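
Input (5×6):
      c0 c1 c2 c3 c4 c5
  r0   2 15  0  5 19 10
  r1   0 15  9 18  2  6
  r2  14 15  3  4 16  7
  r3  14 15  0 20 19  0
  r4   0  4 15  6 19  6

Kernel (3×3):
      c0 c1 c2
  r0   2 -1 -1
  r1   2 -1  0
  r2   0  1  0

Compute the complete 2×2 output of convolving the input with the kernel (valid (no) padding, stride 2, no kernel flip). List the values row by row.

Output[0,0]: The receptive field on the input at this output position is [2 15 0 / 0 15 9 / 14 15 3]. Elementwise product with the kernel and sum: 2·2 + 15·-1 + 0·-1 + 0·2 + 15·-1 + 15·1.

-11 -20
27 -28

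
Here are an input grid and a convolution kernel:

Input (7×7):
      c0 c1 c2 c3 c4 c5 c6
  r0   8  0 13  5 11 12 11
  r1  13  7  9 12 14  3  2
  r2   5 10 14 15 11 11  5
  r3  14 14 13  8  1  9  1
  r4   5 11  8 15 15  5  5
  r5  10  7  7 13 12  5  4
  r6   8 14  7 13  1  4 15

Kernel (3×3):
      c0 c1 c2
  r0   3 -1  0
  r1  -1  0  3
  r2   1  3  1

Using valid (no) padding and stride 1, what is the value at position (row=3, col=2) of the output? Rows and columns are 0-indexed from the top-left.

126

The receptive field on the input at this output position is [13 8 1 / 8 15 15 / 7 13 12]. Elementwise product with the kernel and sum: 13·3 + 8·-1 + 8·-1 + 15·3 + 7·1 + 13·3 + 12·1.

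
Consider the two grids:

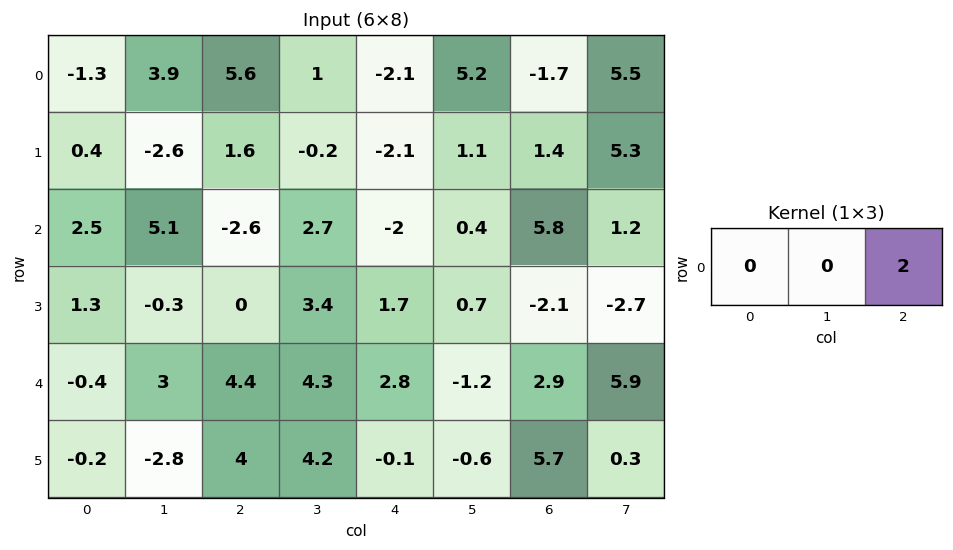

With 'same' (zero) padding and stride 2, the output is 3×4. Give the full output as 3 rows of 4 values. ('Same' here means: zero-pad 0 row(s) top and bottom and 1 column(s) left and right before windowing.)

Output[0,0]: The receptive field on the zero-padded input at this output position is [0 -1.3 3.9]. Elementwise product with the kernel and sum: 3.9·2.
Output[0,1]: The receptive field on the zero-padded input at this output position is [3.9 5.6 1]. Elementwise product with the kernel and sum: 1·2.

7.8 2 10.4 11
10.2 5.4 0.8 2.4
6 8.6 -2.4 11.8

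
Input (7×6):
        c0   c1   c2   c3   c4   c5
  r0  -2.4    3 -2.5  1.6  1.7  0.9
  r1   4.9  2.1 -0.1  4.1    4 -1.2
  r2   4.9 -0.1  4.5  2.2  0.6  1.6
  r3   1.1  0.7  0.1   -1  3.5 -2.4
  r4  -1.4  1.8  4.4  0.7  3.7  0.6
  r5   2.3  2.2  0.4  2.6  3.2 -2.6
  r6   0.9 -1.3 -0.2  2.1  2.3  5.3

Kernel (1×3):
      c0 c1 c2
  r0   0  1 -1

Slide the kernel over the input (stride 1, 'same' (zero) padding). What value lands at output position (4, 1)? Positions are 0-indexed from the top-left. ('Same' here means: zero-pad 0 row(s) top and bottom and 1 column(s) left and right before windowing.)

The receptive field on the zero-padded input at this output position is [-1.4 1.8 4.4]. Elementwise product with the kernel and sum: 1.8·1 + 4.4·-1.

-2.6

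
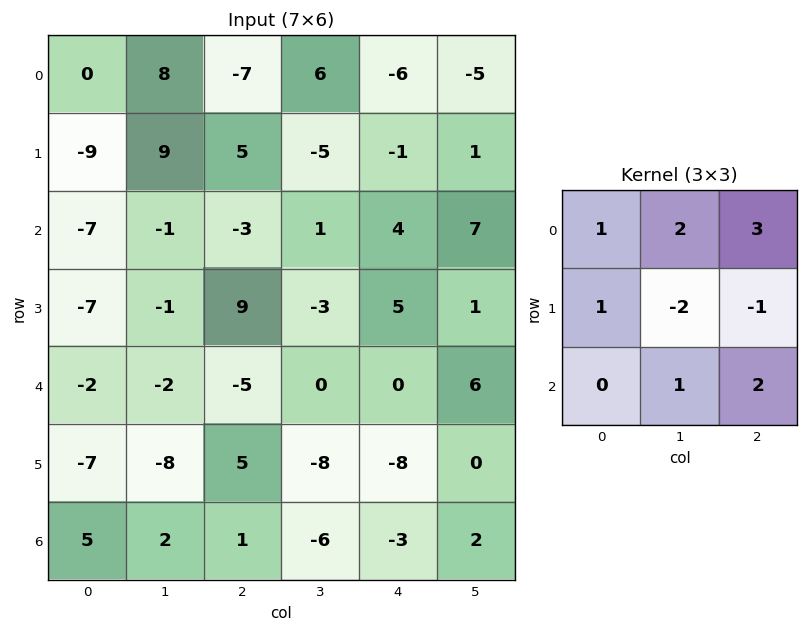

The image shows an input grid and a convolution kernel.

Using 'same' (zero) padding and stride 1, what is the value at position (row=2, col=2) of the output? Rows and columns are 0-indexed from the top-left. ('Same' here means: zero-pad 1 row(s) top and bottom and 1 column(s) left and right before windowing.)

The receptive field on the zero-padded input at this output position is [9 5 -5 / -1 -3 1 / -1 9 -3]. Elementwise product with the kernel and sum: 9·1 + 5·2 + -5·3 + -1·1 + -3·-2 + 1·-1 + 9·1 + -3·2.

11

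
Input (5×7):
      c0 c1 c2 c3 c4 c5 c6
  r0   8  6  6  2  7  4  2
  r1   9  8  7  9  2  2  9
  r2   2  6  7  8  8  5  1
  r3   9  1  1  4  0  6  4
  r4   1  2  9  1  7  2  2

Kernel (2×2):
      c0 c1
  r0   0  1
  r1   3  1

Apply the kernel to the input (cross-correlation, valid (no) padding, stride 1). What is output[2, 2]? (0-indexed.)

15

The receptive field on the input at this output position is [7 8 / 1 4]. Elementwise product with the kernel and sum: 8·1 + 1·3 + 4·1.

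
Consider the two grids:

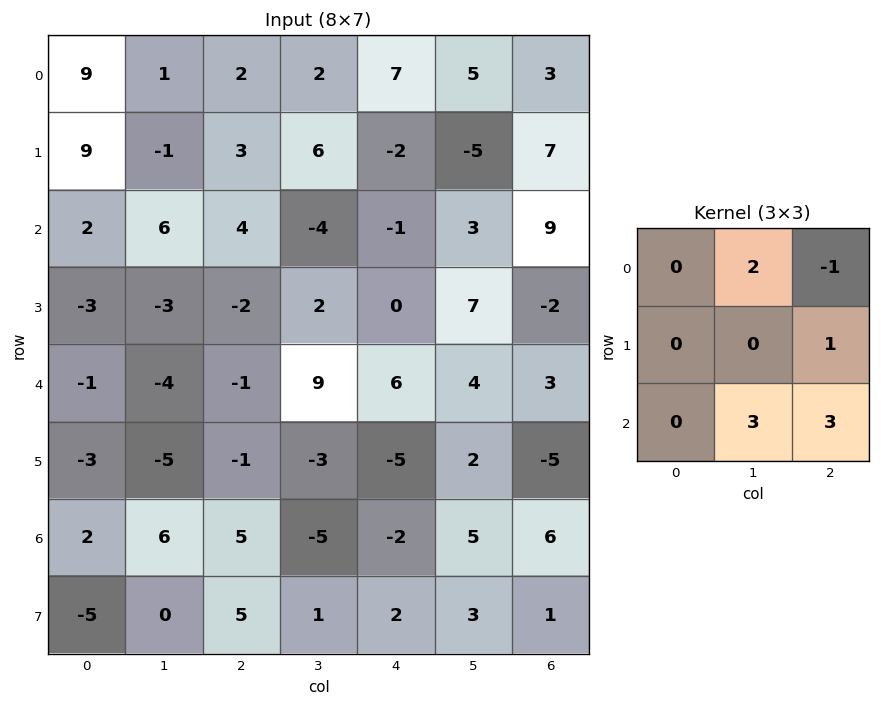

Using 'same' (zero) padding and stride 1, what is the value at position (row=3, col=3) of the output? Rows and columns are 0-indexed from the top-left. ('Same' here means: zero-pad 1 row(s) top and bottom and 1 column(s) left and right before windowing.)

The receptive field on the zero-padded input at this output position is [4 -4 -1 / -2 2 0 / -1 9 6]. Elementwise product with the kernel and sum: -4·2 + -1·-1 + 0·1 + 9·3 + 6·3.

38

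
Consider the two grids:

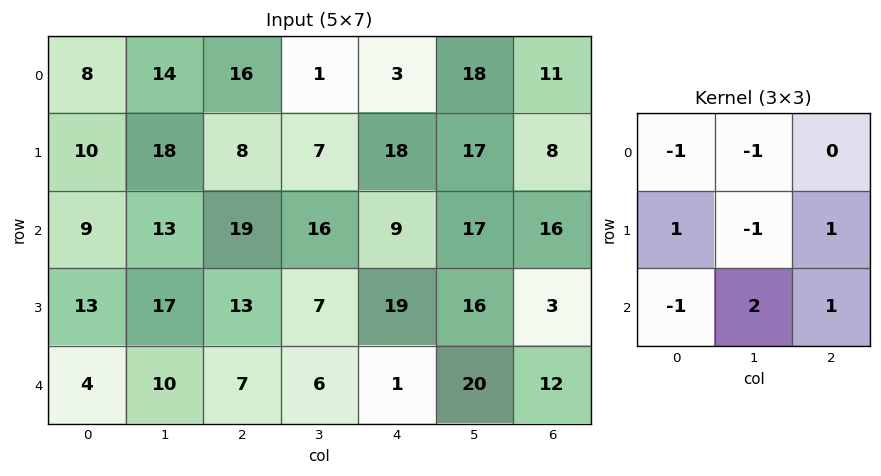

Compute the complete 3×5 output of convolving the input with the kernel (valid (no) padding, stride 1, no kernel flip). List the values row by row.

Output[0,0]: The receptive field on the input at this output position is [8 14 16 / 10 18 8 / 9 13 19]. Elementwise product with the kernel and sum: 8·-1 + 14·-1 + 10·1 + 18·-1 + 8·1 + 9·-1 + 13·2 + 19·1.
Output[0,1]: The receptive field on the input at this output position is [14 16 1 / 18 8 7 / 13 19 16]. Elementwise product with the kernel and sum: 14·-1 + 16·-1 + 18·1 + 8·-1 + 7·1 + 13·-1 + 19·2 + 16·1.

14 28 24 21 29
21 0 17 46 -11
10 -11 -4 -5 31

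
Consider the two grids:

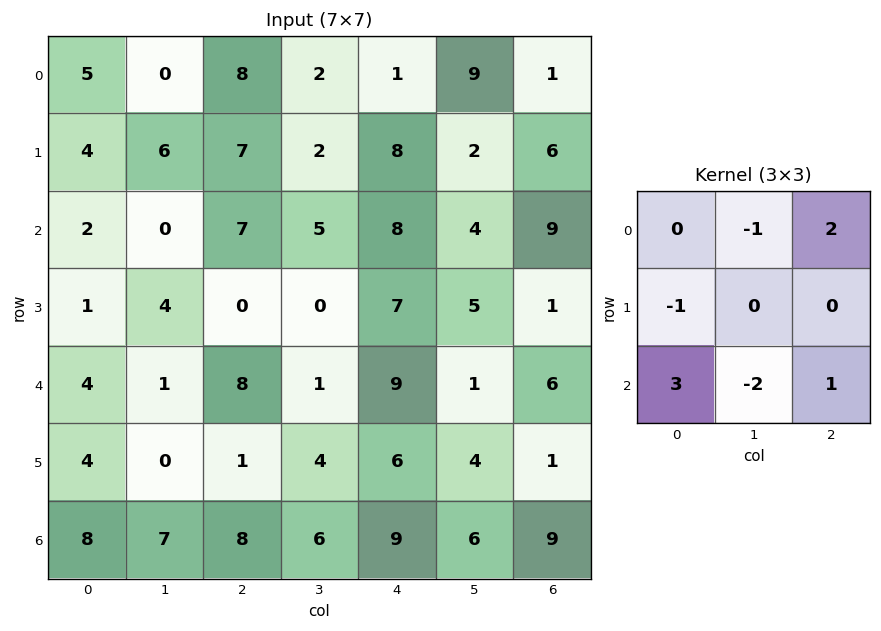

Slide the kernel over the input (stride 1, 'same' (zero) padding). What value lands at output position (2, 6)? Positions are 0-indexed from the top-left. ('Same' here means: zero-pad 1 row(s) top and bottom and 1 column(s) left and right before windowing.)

3

The receptive field on the zero-padded input at this output position is [2 6 0 / 4 9 0 / 5 1 0]. Elementwise product with the kernel and sum: 6·-1 + 0·2 + 4·-1 + 5·3 + 1·-2 + 0·1.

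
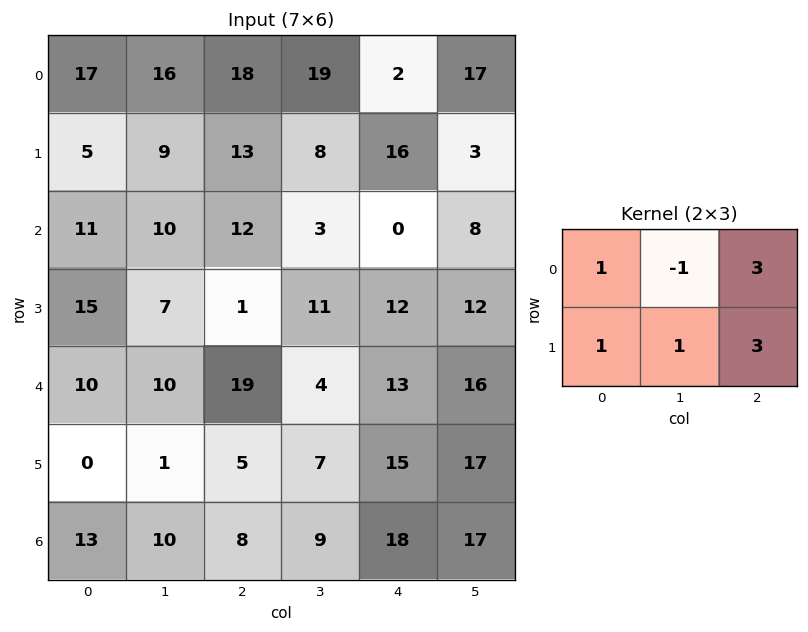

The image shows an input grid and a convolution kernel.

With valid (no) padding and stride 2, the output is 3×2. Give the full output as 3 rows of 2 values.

Output[0,0]: The receptive field on the input at this output position is [17 16 18 / 5 9 13]. Elementwise product with the kernel and sum: 17·1 + 16·-1 + 18·3 + 5·1 + 9·1 + 13·3.

108 74
62 57
73 111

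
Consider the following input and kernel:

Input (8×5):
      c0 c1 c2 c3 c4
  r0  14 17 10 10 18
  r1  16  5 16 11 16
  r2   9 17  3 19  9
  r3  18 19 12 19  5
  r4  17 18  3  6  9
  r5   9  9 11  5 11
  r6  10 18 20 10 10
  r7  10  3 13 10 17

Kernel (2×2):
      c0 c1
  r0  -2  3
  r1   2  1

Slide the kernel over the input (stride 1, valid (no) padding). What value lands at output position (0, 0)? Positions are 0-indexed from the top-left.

The receptive field on the input at this output position is [14 17 / 16 5]. Elementwise product with the kernel and sum: 14·-2 + 17·3 + 16·2 + 5·1.

60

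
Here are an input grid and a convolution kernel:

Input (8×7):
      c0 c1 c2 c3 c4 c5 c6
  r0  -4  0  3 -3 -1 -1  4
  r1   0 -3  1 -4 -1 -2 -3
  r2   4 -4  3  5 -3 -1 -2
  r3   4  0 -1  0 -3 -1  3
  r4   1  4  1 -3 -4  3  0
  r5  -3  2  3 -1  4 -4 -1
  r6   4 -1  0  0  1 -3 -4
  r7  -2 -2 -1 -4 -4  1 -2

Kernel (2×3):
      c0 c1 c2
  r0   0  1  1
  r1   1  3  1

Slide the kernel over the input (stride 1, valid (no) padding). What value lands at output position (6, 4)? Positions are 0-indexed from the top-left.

The receptive field on the input at this output position is [1 -3 -4 / -4 1 -2]. Elementwise product with the kernel and sum: -3·1 + -4·1 + -4·1 + 1·3 + -2·1.

-10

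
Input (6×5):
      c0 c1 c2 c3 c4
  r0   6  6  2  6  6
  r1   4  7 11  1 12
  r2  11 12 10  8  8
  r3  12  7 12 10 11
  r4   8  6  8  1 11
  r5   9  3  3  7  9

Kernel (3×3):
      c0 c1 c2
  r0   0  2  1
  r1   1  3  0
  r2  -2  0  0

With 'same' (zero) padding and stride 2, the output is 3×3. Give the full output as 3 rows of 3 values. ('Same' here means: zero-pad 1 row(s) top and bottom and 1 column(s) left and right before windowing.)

18 -2 22
48 51 36
55 58 42

Output[0,0]: The receptive field on the zero-padded input at this output position is [0 0 0 / 0 6 6 / 0 4 7]. Elementwise product with the kernel and sum: 0·2 + 0·1 + 0·1 + 6·3 + 0·-2.
Output[0,1]: The receptive field on the zero-padded input at this output position is [0 0 0 / 6 2 6 / 7 11 1]. Elementwise product with the kernel and sum: 0·2 + 0·1 + 6·1 + 2·3 + 7·-2.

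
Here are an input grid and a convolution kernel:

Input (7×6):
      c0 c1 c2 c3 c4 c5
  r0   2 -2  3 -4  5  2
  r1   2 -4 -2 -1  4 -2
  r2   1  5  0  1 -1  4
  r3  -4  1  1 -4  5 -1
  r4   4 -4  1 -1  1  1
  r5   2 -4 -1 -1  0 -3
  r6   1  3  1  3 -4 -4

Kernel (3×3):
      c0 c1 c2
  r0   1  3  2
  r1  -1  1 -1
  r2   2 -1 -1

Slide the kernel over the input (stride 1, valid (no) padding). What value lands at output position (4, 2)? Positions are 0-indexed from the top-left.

3

The receptive field on the input at this output position is [1 -1 1 / -1 -1 0 / 1 3 -4]. Elementwise product with the kernel and sum: 1·1 + -1·3 + 1·2 + -1·-1 + -1·1 + 0·-1 + 1·2 + 3·-1 + -4·-1.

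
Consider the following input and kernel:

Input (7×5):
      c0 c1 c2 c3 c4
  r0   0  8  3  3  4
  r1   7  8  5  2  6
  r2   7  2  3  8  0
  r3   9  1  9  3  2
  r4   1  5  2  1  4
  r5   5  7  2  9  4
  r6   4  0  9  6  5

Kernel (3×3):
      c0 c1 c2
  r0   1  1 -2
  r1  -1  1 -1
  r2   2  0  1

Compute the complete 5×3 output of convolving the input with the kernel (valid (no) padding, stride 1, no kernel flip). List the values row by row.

Output[0,0]: The receptive field on the input at this output position is [0 8 3 / 7 8 5 / 7 2 3]. Elementwise product with the kernel and sum: 0·1 + 8·1 + 3·-2 + 7·-1 + 8·1 + 5·-1 + 7·2 + 3·1.
Output[0,1]: The receptive field on the input at this output position is [8 3 3 / 8 5 2 / 2 3 8]. Elementwise product with the kernel and sum: 8·1 + 3·1 + 3·-2 + 8·-1 + 5·1 + 2·-1 + 2·2 + 8·1.

15 12 -5
24 7 20
-10 5 11
6 23 11
19 -3 21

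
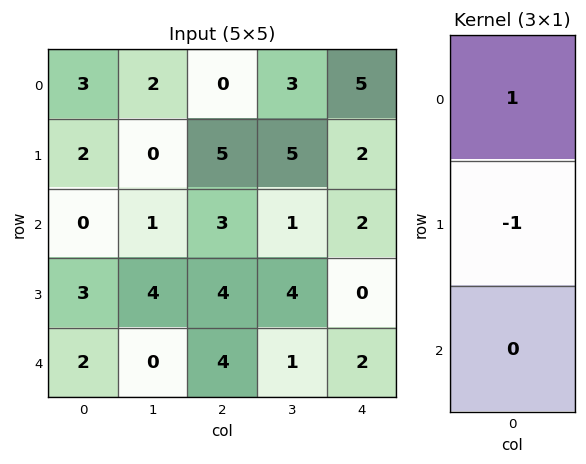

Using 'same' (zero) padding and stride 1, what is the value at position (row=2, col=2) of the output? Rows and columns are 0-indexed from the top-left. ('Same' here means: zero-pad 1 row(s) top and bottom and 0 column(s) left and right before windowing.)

2

The receptive field on the zero-padded input at this output position is [5 / 3 / 4]. Elementwise product with the kernel and sum: 5·1 + 3·-1.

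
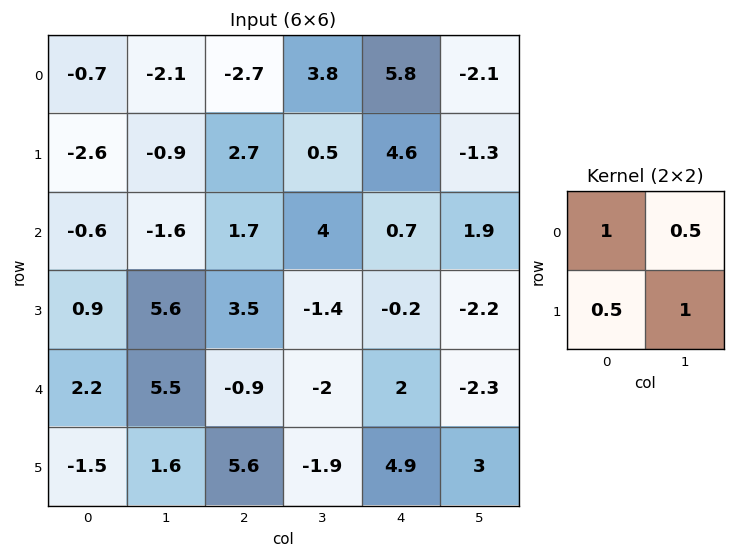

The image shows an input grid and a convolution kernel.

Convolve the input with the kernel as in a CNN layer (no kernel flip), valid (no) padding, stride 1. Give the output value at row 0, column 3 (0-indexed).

11.55

The receptive field on the input at this output position is [3.8 5.8 / 0.5 4.6]. Elementwise product with the kernel and sum: 3.8·1 + 5.8·0.5 + 0.5·0.5 + 4.6·1.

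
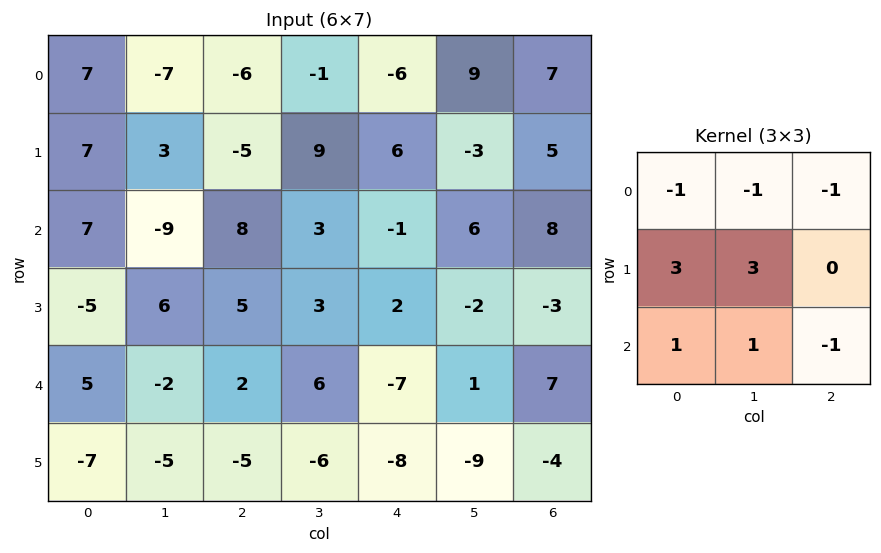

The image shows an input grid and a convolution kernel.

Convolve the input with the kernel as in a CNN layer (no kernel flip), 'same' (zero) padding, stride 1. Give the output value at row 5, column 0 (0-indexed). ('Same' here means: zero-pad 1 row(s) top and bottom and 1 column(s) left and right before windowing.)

-24

The receptive field on the zero-padded input at this output position is [0 5 -2 / 0 -7 -5 / 0 0 0]. Elementwise product with the kernel and sum: 0·-1 + 5·-1 + -2·-1 + 0·3 + -7·3 + 0·1 + 0·1 + 0·-1.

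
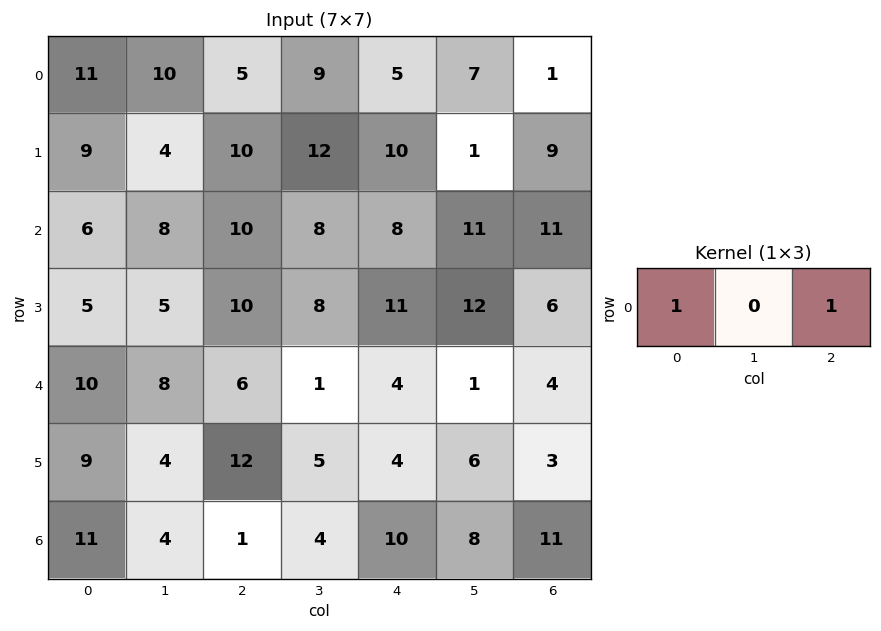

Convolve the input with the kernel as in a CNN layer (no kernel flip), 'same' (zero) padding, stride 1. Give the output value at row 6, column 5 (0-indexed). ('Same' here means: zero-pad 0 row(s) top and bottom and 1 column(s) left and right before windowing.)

The receptive field on the zero-padded input at this output position is [10 8 11]. Elementwise product with the kernel and sum: 10·1 + 11·1.

21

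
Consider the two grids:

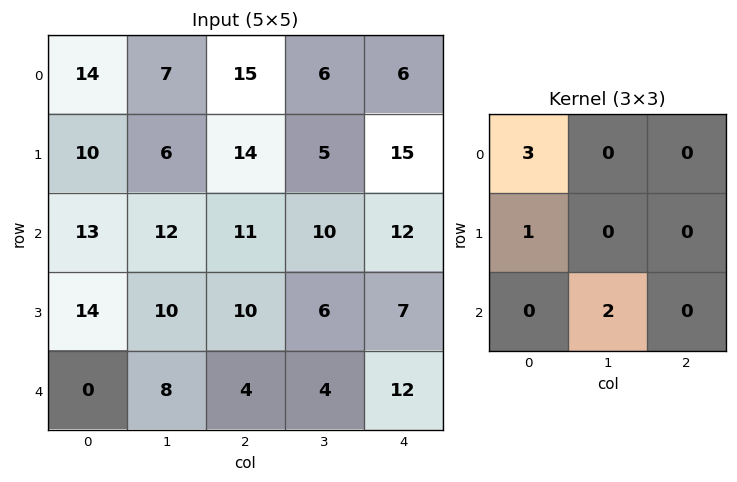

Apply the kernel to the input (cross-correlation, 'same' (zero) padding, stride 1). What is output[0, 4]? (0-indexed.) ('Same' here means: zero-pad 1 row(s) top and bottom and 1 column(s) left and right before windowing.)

The receptive field on the zero-padded input at this output position is [0 0 0 / 6 6 0 / 5 15 0]. Elementwise product with the kernel and sum: 0·3 + 6·1 + 15·2.

36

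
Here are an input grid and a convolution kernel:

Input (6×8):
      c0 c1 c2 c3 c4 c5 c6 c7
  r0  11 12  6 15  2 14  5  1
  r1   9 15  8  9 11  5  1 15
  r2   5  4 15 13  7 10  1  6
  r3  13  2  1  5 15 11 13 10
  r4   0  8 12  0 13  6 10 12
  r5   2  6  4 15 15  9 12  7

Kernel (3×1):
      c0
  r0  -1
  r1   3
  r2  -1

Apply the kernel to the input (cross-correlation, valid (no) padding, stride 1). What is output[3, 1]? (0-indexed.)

16

The receptive field on the input at this output position is [2 / 8 / 6]. Elementwise product with the kernel and sum: 2·-1 + 8·3 + 6·-1.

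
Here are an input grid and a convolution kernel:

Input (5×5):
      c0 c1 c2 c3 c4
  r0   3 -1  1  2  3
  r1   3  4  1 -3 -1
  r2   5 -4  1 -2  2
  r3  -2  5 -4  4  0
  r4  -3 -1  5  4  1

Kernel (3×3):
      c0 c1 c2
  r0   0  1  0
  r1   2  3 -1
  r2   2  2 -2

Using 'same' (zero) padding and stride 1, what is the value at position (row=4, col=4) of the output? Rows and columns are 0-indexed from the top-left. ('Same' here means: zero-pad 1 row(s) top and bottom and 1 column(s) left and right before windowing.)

The receptive field on the zero-padded input at this output position is [4 0 0 / 4 1 0 / 0 0 0]. Elementwise product with the kernel and sum: 0·1 + 4·2 + 1·3 + 0·-1 + 0·2 + 0·2 + 0·-2.

11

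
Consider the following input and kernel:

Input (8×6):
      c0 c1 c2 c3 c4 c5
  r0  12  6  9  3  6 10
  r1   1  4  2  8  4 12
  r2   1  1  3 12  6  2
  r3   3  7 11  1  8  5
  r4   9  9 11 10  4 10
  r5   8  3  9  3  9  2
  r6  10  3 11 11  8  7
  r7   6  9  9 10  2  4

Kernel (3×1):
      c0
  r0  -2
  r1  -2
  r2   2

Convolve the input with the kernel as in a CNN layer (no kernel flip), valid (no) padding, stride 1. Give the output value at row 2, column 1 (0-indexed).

The receptive field on the input at this output position is [1 / 7 / 9]. Elementwise product with the kernel and sum: 1·-2 + 7·-2 + 9·2.

2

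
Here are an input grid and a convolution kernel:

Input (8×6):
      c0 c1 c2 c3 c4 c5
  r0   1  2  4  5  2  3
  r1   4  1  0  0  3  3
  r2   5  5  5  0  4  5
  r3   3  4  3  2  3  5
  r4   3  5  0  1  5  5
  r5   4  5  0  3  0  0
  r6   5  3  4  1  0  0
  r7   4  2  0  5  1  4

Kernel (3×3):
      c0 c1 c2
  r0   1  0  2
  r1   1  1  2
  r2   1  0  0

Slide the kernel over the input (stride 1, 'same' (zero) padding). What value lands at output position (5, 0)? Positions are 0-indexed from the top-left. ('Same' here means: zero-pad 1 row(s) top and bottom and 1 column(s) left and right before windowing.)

The receptive field on the zero-padded input at this output position is [0 3 5 / 0 4 5 / 0 5 3]. Elementwise product with the kernel and sum: 0·1 + 5·2 + 0·1 + 4·1 + 5·2 + 0·1.

24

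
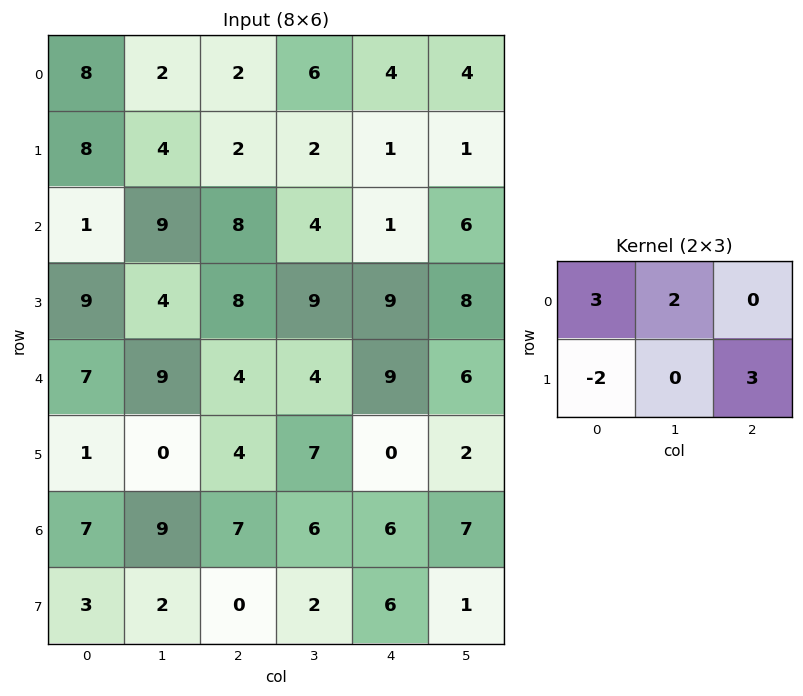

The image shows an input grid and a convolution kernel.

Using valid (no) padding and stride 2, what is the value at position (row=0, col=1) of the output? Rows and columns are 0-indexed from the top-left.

17

The receptive field on the input at this output position is [2 6 4 / 2 2 1]. Elementwise product with the kernel and sum: 2·3 + 6·2 + 2·-2 + 1·3.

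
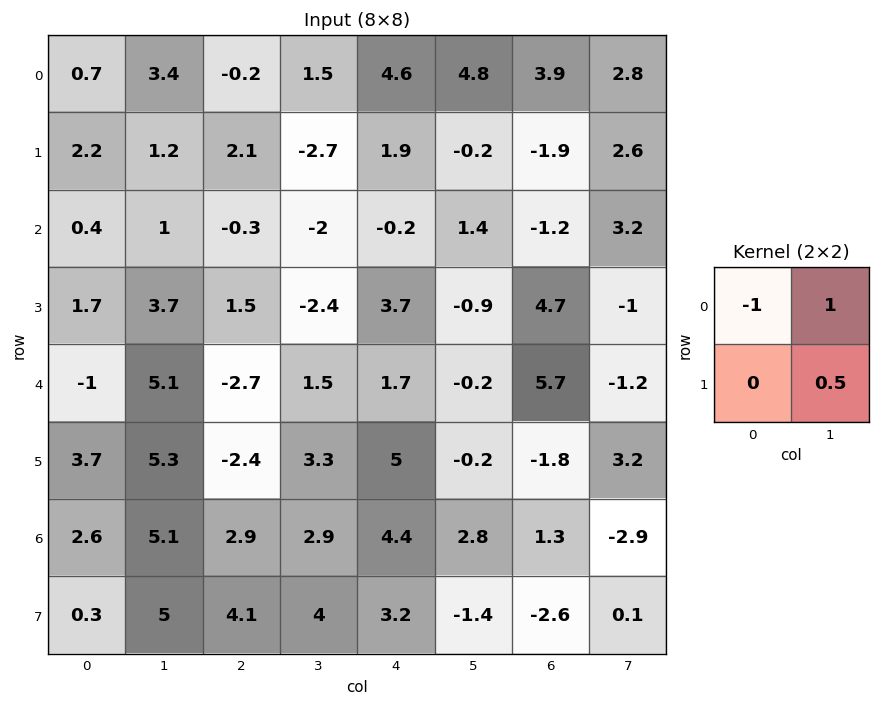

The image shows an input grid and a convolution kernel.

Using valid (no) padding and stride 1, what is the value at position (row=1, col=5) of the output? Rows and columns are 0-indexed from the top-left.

-2.3

The receptive field on the input at this output position is [-0.2 -1.9 / 1.4 -1.2]. Elementwise product with the kernel and sum: -0.2·-1 + -1.9·1 + -1.2·0.5.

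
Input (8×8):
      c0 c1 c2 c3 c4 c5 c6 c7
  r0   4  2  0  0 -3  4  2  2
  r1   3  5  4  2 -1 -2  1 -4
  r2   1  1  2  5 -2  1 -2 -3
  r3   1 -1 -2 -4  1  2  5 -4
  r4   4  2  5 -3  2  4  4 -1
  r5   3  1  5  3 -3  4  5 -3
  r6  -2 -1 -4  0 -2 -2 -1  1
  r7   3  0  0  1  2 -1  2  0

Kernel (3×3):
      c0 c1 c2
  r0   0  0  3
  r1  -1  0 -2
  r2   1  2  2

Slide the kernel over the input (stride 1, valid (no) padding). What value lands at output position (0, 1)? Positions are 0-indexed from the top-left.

The receptive field on the input at this output position is [2 0 0 / 5 4 2 / 1 2 5]. Elementwise product with the kernel and sum: 0·3 + 5·-1 + 2·-2 + 1·1 + 2·2 + 5·2.

6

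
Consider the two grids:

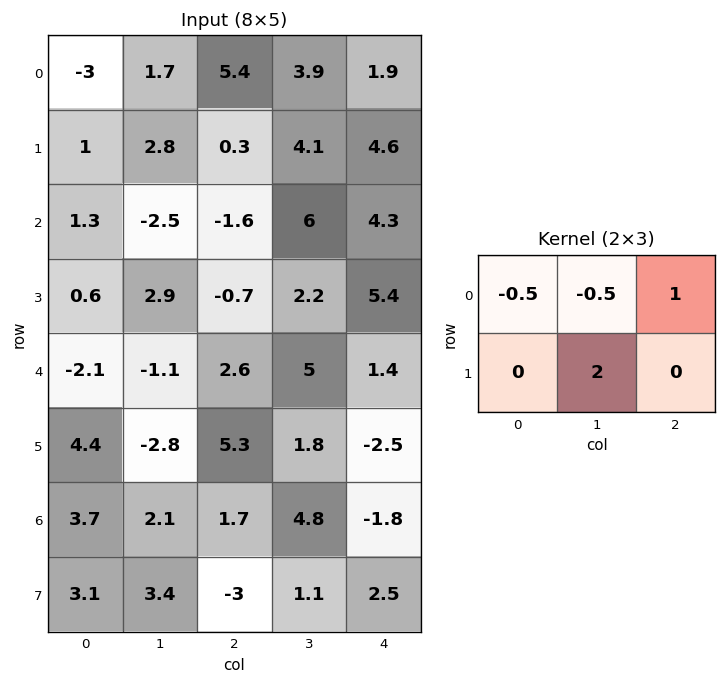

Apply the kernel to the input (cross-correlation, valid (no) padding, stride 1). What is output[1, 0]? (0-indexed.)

-6.6

The receptive field on the input at this output position is [1 2.8 0.3 / 1.3 -2.5 -1.6]. Elementwise product with the kernel and sum: 1·-0.5 + 2.8·-0.5 + 0.3·1 + -2.5·2.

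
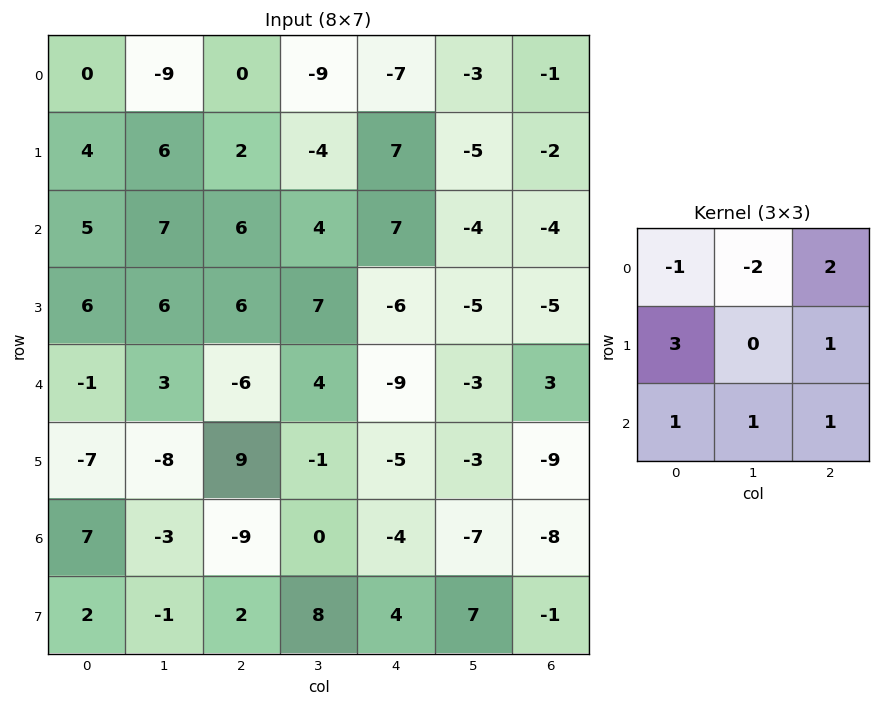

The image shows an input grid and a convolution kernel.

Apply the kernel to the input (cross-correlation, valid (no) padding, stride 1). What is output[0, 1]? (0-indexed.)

The receptive field on the input at this output position is [-9 0 -9 / 6 2 -4 / 7 6 4]. Elementwise product with the kernel and sum: -9·-1 + 0·-2 + -9·2 + 6·3 + -4·1 + 7·1 + 6·1 + 4·1.

22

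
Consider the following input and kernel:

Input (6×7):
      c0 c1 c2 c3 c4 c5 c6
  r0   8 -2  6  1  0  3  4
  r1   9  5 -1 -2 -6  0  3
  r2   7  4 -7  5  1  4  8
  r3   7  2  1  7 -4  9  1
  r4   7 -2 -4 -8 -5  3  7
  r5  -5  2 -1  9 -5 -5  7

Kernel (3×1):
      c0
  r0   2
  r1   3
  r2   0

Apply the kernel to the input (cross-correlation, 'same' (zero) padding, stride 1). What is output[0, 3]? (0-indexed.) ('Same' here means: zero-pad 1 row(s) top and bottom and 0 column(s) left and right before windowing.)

The receptive field on the zero-padded input at this output position is [0 / 1 / -2]. Elementwise product with the kernel and sum: 0·2 + 1·3.

3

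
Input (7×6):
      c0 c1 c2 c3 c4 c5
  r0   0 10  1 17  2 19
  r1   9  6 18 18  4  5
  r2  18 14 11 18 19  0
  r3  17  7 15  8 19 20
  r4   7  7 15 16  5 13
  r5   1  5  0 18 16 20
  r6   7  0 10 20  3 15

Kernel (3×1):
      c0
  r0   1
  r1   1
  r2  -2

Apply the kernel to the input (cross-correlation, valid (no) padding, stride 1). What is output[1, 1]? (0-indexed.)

6

The receptive field on the input at this output position is [6 / 14 / 7]. Elementwise product with the kernel and sum: 6·1 + 14·1 + 7·-2.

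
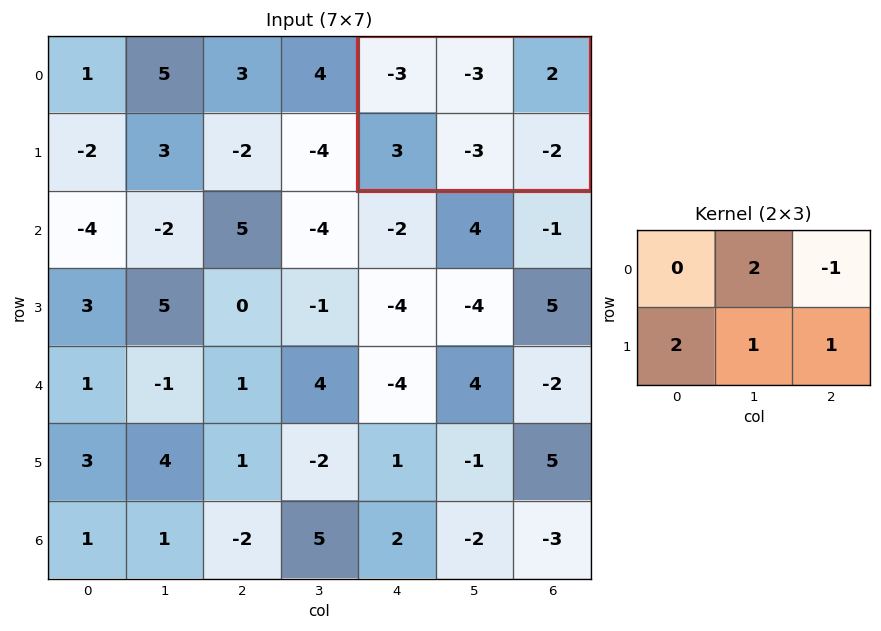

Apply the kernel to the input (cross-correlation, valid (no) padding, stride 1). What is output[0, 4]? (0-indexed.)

The receptive field on the input at this output position is [-3 -3 2 / 3 -3 -2]. Elementwise product with the kernel and sum: -3·2 + 2·-1 + 3·2 + -3·1 + -2·1.

-7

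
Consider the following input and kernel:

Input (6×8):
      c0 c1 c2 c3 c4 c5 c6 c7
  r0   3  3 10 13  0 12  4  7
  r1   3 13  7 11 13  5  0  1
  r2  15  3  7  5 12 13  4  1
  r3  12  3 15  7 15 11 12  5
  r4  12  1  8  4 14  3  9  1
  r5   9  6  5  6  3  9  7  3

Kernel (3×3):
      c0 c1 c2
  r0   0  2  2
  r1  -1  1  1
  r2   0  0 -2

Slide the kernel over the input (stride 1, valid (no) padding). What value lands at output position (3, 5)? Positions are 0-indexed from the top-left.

35

The receptive field on the input at this output position is [11 12 5 / 3 9 1 / 9 7 3]. Elementwise product with the kernel and sum: 12·2 + 5·2 + 3·-1 + 9·1 + 1·1 + 3·-2.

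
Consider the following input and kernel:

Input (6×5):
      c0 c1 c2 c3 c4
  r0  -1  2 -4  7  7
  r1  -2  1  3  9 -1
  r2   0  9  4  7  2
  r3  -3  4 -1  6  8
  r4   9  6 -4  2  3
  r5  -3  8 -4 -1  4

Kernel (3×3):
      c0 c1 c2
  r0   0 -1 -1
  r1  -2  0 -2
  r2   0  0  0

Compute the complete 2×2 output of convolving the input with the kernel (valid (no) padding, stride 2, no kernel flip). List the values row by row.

0 -18
-5 -23

Output[0,0]: The receptive field on the input at this output position is [-1 2 -4 / -2 1 3 / 0 9 4]. Elementwise product with the kernel and sum: 2·-1 + -4·-1 + -2·-2 + 3·-2.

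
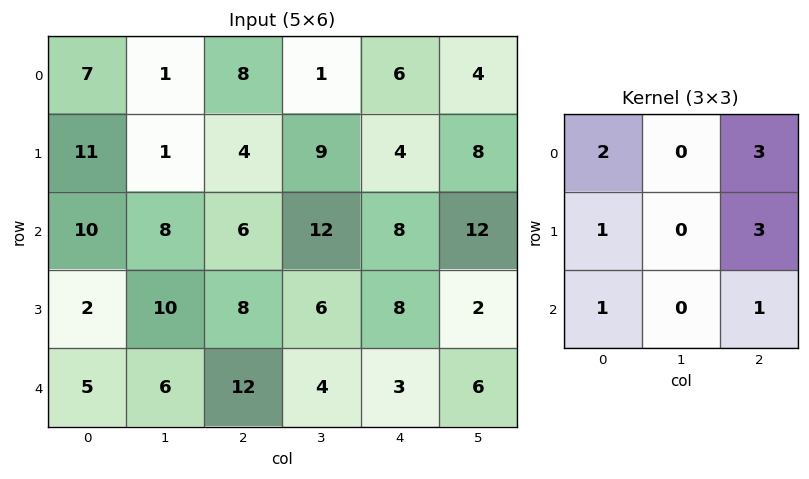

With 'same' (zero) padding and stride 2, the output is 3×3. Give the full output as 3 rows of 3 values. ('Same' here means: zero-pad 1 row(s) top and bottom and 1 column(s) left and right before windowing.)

Output[0,0]: The receptive field on the zero-padded input at this output position is [0 0 0 / 0 7 1 / 0 11 1]. Elementwise product with the kernel and sum: 0·2 + 0·3 + 0·1 + 1·3 + 0·1 + 1·1.
Output[0,1]: The receptive field on the zero-padded input at this output position is [0 0 0 / 1 8 1 / 1 4 9]. Elementwise product with the kernel and sum: 0·2 + 0·3 + 1·1 + 1·3 + 1·1 + 9·1.

4 14 30
37 89 98
48 56 40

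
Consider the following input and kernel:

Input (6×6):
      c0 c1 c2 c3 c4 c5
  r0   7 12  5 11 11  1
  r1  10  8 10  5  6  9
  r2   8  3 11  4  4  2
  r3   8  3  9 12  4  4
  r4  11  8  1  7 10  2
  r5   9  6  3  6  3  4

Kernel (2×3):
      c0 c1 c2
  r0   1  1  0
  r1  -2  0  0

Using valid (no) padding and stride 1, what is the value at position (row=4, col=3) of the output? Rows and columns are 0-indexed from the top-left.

The receptive field on the input at this output position is [7 10 2 / 6 3 4]. Elementwise product with the kernel and sum: 7·1 + 10·1 + 6·-2.

5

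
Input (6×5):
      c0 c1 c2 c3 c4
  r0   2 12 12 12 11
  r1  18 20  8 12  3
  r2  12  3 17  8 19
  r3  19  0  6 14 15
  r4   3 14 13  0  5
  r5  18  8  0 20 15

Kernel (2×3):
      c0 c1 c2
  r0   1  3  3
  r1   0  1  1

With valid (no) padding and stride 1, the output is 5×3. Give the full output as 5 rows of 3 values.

Output[0,0]: The receptive field on the input at this output position is [2 12 12 / 18 20 8]. Elementwise product with the kernel and sum: 2·1 + 12·3 + 12·3 + 20·1 + 8·1.

102 104 96
122 105 80
78 98 127
64 73 98
92 73 63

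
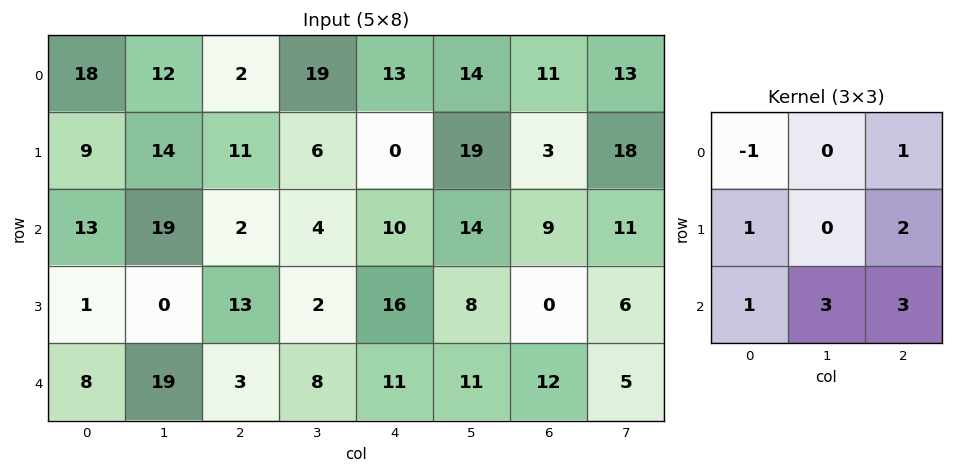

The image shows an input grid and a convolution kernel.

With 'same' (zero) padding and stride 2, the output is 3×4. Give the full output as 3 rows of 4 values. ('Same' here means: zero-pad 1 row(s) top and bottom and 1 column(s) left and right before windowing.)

93 115 110 122
55 64 119 61
38 37 36 19

Output[0,0]: The receptive field on the zero-padded input at this output position is [0 0 0 / 0 18 12 / 0 9 14]. Elementwise product with the kernel and sum: 0·-1 + 0·1 + 0·1 + 12·2 + 0·1 + 9·3 + 14·3.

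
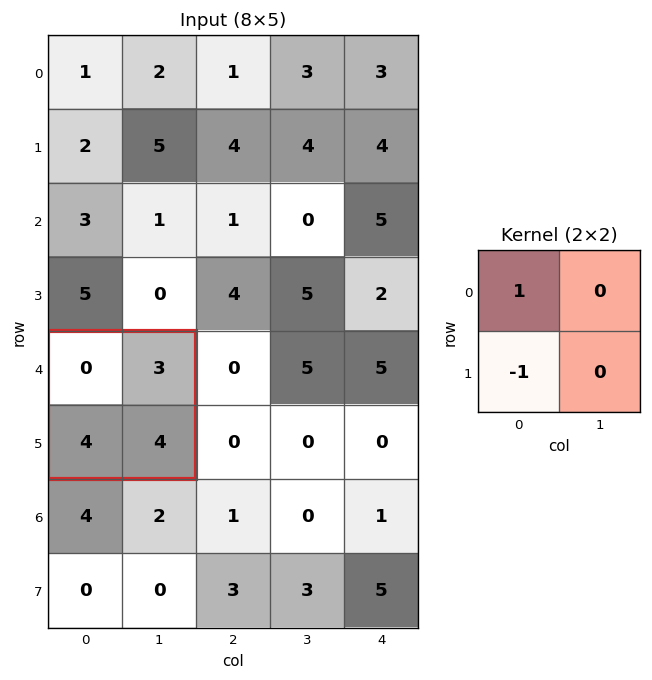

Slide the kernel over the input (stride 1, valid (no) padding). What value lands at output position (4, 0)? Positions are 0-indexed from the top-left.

The receptive field on the input at this output position is [0 3 / 4 4]. Elementwise product with the kernel and sum: 0·1 + 4·-1.

-4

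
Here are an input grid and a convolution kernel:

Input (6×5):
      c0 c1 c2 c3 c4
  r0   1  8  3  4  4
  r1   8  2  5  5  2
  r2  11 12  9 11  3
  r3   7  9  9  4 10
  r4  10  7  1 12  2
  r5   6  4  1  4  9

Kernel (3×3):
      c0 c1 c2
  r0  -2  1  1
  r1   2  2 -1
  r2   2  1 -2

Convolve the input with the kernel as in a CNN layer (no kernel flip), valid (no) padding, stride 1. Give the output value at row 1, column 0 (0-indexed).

The receptive field on the input at this output position is [8 2 5 / 11 12 9 / 7 9 9]. Elementwise product with the kernel and sum: 8·-2 + 2·1 + 5·1 + 11·2 + 12·2 + 9·-1 + 7·2 + 9·1 + 9·-2.

33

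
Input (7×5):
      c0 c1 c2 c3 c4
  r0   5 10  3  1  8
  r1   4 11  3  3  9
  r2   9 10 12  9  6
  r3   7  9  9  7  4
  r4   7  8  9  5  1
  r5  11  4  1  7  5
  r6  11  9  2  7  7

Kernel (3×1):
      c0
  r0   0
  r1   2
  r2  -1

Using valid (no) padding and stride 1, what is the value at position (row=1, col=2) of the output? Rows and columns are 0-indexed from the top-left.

15

The receptive field on the input at this output position is [3 / 12 / 9]. Elementwise product with the kernel and sum: 12·2 + 9·-1.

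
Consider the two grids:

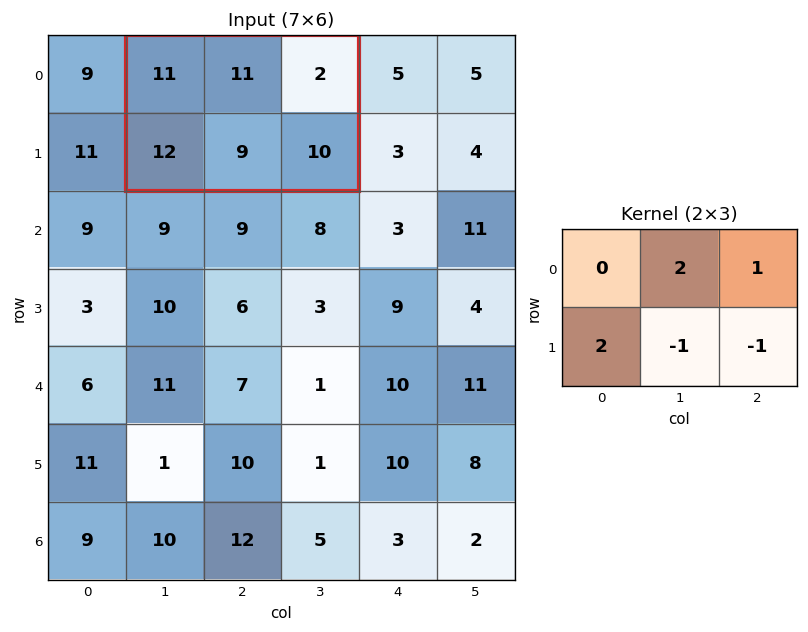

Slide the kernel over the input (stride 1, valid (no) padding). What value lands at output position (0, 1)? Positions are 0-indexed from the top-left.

29

The receptive field on the input at this output position is [11 11 2 / 12 9 10]. Elementwise product with the kernel and sum: 11·2 + 2·1 + 12·2 + 9·-1 + 10·-1.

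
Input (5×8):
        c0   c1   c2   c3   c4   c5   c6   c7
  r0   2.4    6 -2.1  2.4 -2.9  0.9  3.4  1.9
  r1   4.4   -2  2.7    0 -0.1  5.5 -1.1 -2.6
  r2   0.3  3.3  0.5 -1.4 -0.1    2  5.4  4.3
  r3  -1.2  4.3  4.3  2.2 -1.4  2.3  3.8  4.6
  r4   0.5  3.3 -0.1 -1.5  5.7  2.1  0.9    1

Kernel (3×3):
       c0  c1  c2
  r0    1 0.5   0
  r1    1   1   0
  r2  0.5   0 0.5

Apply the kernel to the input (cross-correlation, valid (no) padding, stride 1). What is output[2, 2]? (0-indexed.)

The receptive field on the input at this output position is [0.5 -1.4 -0.1 / 4.3 2.2 -1.4 / -0.1 -1.5 5.7]. Elementwise product with the kernel and sum: 0.5·1 + -1.4·0.5 + 4.3·1 + 2.2·1 + -0.1·0.5 + 5.7·0.5.

9.1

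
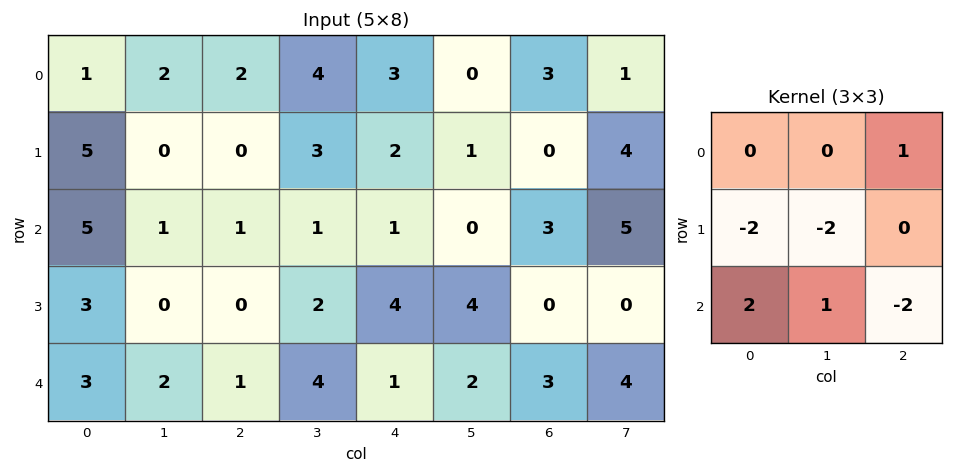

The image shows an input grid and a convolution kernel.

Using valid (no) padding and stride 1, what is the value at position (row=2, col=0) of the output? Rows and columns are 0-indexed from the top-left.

1

The receptive field on the input at this output position is [5 1 1 / 3 0 0 / 3 2 1]. Elementwise product with the kernel and sum: 1·1 + 3·-2 + 0·-2 + 3·2 + 2·1 + 1·-2.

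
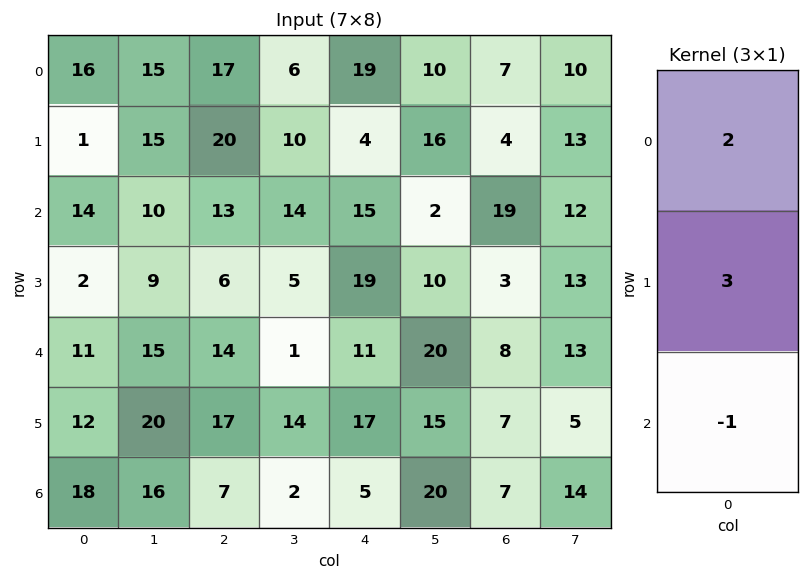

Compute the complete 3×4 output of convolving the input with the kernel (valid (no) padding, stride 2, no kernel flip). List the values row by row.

21 81 35 7
23 30 76 39
40 72 68 30

Output[0,0]: The receptive field on the input at this output position is [16 / 1 / 14]. Elementwise product with the kernel and sum: 16·2 + 1·3 + 14·-1.
Output[0,1]: The receptive field on the input at this output position is [17 / 20 / 13]. Elementwise product with the kernel and sum: 17·2 + 20·3 + 13·-1.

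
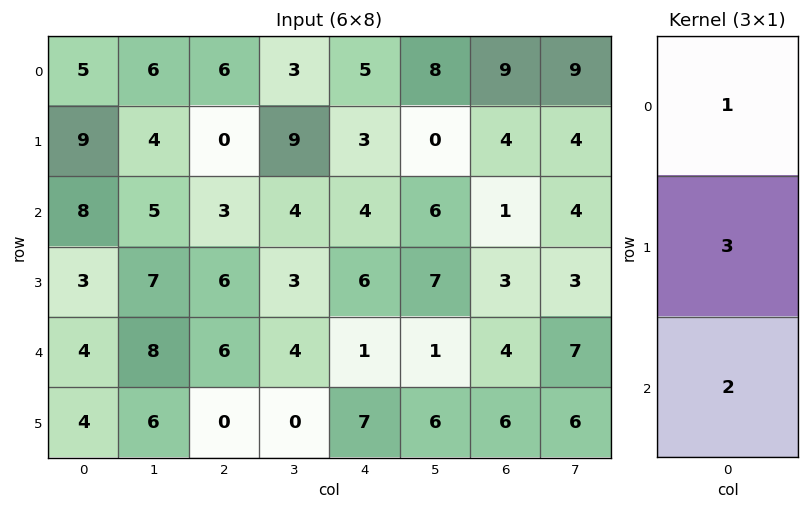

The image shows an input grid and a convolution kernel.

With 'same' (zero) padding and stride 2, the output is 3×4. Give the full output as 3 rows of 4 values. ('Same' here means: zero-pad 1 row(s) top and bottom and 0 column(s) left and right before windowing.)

33 18 21 35
39 21 27 13
23 24 23 27

Output[0,0]: The receptive field on the zero-padded input at this output position is [0 / 5 / 9]. Elementwise product with the kernel and sum: 0·1 + 5·3 + 9·2.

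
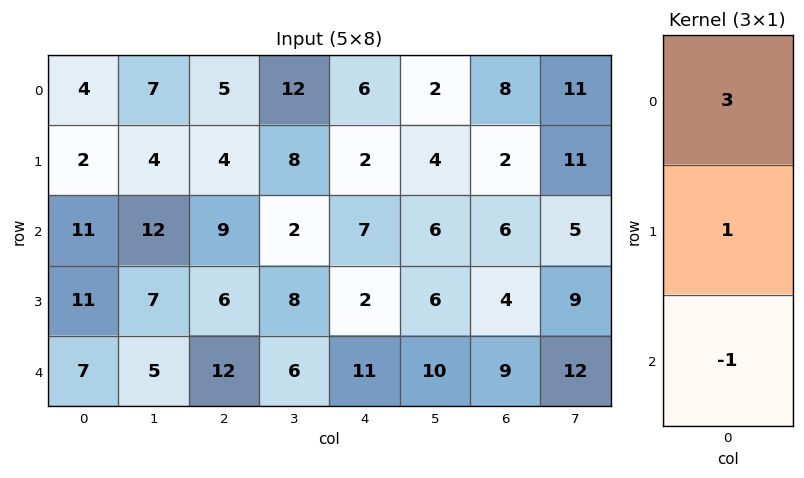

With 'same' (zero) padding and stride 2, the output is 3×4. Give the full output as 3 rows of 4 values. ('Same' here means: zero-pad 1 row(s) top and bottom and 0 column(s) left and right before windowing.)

2 1 4 6
6 15 11 8
40 30 17 21

Output[0,0]: The receptive field on the zero-padded input at this output position is [0 / 4 / 2]. Elementwise product with the kernel and sum: 0·3 + 4·1 + 2·-1.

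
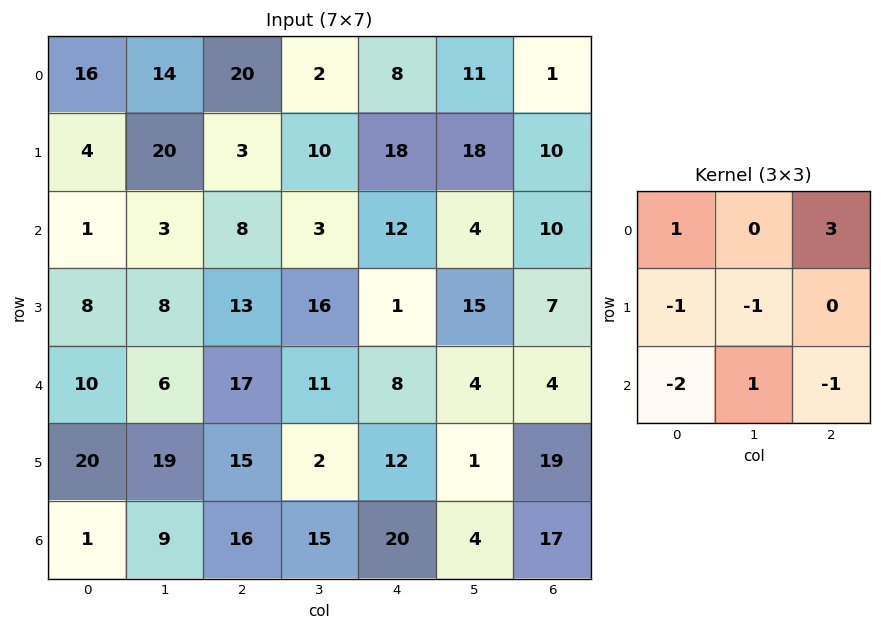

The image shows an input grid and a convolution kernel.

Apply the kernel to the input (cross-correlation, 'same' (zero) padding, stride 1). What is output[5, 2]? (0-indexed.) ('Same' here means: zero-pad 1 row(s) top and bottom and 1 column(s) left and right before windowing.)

The receptive field on the zero-padded input at this output position is [6 17 11 / 19 15 2 / 9 16 15]. Elementwise product with the kernel and sum: 6·1 + 11·3 + 19·-1 + 15·-1 + 9·-2 + 16·1 + 15·-1.

-12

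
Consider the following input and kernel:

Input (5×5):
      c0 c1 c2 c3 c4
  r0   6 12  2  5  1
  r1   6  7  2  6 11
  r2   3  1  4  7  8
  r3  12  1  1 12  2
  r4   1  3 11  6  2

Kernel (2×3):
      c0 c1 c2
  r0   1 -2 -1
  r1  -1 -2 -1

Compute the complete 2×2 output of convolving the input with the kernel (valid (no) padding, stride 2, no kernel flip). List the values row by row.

-42 -34
-18 -45

Output[0,0]: The receptive field on the input at this output position is [6 12 2 / 6 7 2]. Elementwise product with the kernel and sum: 6·1 + 12·-2 + 2·-1 + 6·-1 + 7·-2 + 2·-1.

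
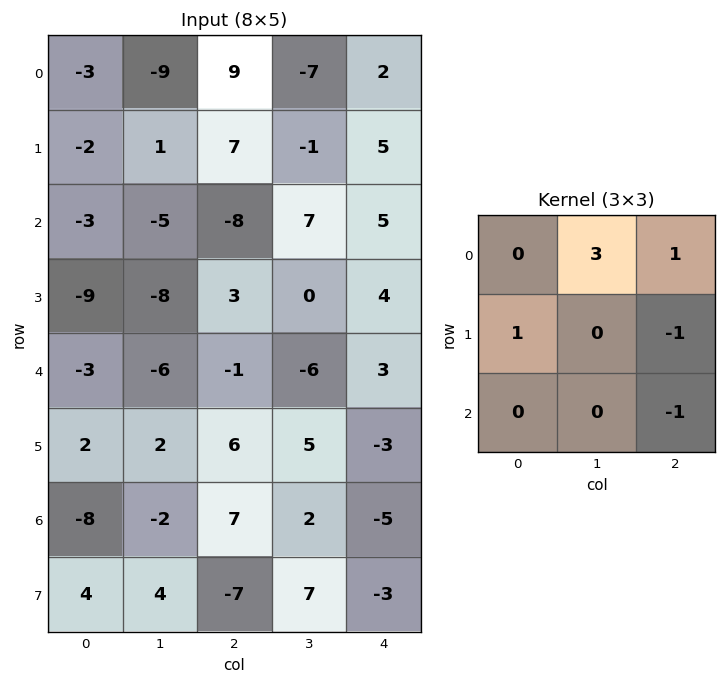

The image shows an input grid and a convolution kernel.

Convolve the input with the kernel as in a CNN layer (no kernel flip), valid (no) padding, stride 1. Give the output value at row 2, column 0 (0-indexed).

The receptive field on the input at this output position is [-3 -5 -8 / -9 -8 3 / -3 -6 -1]. Elementwise product with the kernel and sum: -5·3 + -8·1 + -9·1 + 3·-1 + -1·-1.

-34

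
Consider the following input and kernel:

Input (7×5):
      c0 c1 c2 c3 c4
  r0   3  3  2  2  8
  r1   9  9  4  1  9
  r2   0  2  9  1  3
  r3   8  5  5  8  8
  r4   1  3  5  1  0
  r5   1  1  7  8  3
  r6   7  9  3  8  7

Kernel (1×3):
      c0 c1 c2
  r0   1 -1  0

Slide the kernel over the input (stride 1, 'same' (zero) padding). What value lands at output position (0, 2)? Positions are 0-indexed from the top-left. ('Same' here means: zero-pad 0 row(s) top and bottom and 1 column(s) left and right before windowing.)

The receptive field on the zero-padded input at this output position is [3 2 2]. Elementwise product with the kernel and sum: 3·1 + 2·-1.

1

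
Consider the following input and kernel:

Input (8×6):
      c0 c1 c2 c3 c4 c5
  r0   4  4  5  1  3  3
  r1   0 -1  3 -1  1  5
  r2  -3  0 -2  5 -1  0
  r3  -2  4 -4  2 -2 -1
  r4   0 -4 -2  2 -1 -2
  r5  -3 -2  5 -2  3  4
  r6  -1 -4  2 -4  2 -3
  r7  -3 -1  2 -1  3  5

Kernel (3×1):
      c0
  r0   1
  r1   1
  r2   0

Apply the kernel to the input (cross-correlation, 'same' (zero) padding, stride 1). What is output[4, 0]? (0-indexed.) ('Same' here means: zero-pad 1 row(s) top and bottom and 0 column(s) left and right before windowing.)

-2

The receptive field on the zero-padded input at this output position is [-2 / 0 / -3]. Elementwise product with the kernel and sum: -2·1 + 0·1.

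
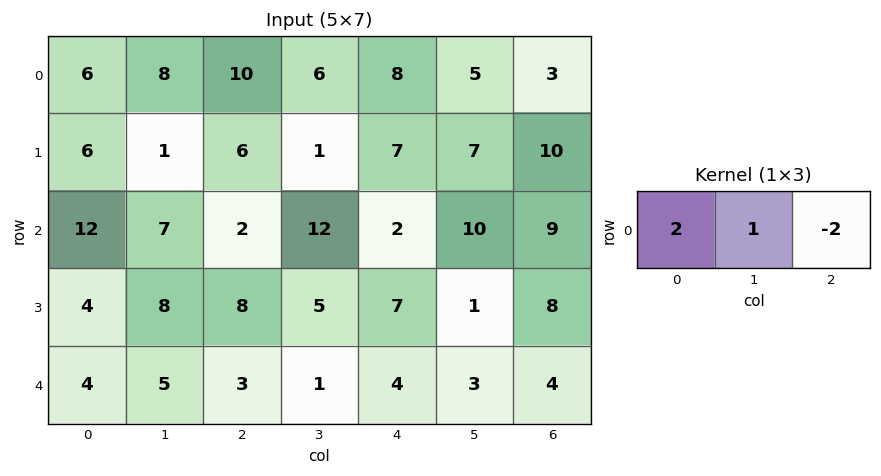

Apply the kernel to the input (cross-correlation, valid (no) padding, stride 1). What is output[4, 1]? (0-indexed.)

The receptive field on the input at this output position is [5 3 1]. Elementwise product with the kernel and sum: 5·2 + 3·1 + 1·-2.

11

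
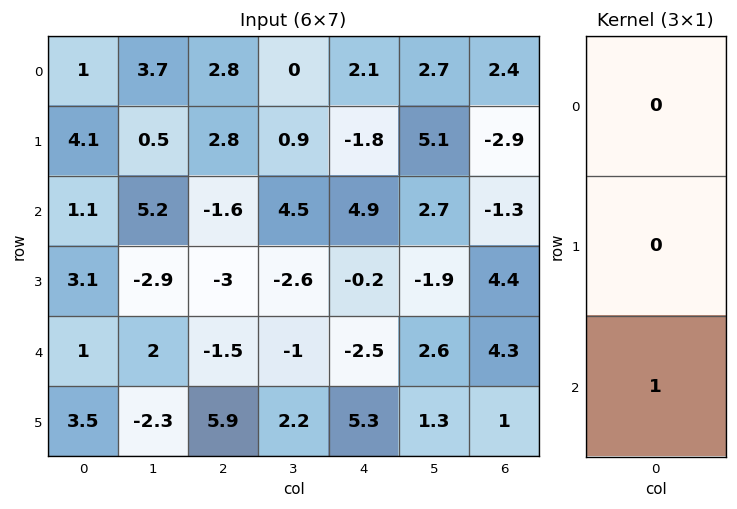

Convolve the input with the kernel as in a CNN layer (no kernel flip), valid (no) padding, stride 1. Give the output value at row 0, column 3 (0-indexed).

The receptive field on the input at this output position is [0 / 0.9 / 4.5]. Elementwise product with the kernel and sum: 4.5·1.

4.5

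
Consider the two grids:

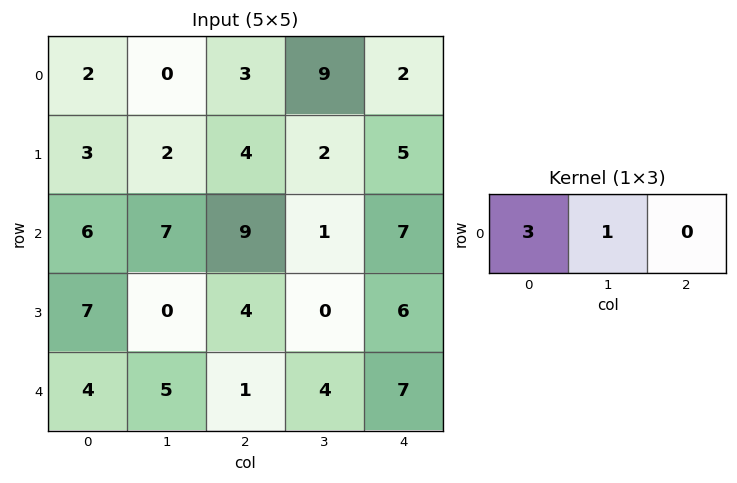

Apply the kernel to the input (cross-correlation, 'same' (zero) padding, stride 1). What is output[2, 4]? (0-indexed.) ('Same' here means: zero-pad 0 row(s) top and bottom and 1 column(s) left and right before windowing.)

The receptive field on the zero-padded input at this output position is [1 7 0]. Elementwise product with the kernel and sum: 1·3 + 7·1.

10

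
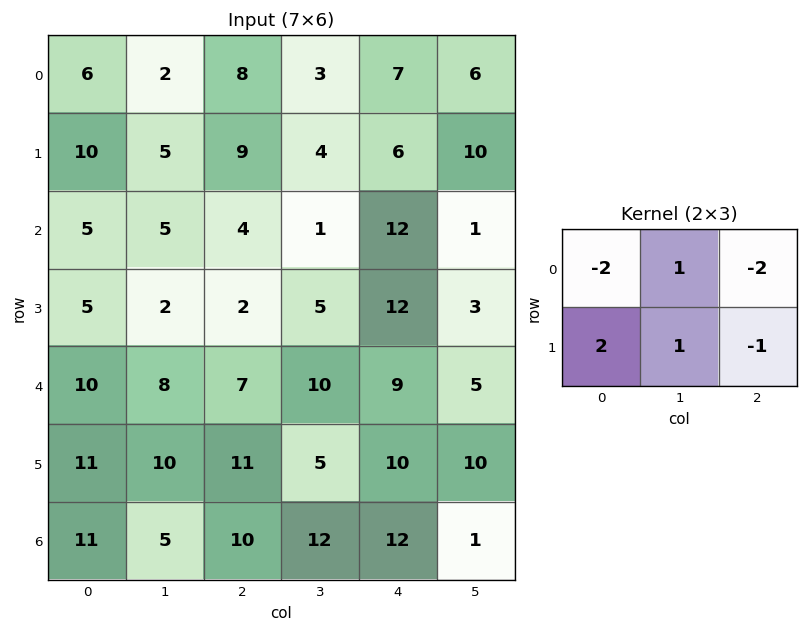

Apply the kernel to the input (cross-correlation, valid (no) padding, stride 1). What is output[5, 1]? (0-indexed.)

The receptive field on the input at this output position is [10 11 5 / 5 10 12]. Elementwise product with the kernel and sum: 10·-2 + 11·1 + 5·-2 + 5·2 + 10·1 + 12·-1.

-11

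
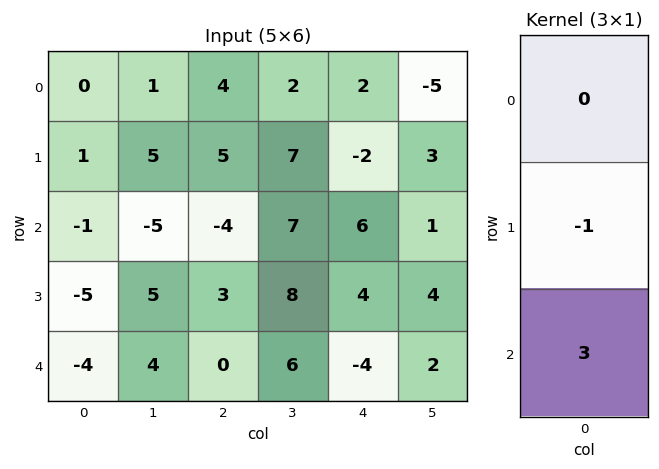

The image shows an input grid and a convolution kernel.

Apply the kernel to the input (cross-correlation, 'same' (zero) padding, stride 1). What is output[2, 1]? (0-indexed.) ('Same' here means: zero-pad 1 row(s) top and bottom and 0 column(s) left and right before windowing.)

The receptive field on the zero-padded input at this output position is [5 / -5 / 5]. Elementwise product with the kernel and sum: -5·-1 + 5·3.

20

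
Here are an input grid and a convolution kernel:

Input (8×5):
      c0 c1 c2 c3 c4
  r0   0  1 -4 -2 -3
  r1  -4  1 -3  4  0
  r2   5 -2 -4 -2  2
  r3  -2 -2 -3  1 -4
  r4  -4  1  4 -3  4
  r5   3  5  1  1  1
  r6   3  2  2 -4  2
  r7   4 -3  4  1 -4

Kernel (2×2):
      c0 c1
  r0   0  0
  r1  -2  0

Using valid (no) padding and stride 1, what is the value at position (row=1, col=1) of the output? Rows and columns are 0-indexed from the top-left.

The receptive field on the input at this output position is [1 -3 / -2 -4]. Elementwise product with the kernel and sum: -2·-2.

4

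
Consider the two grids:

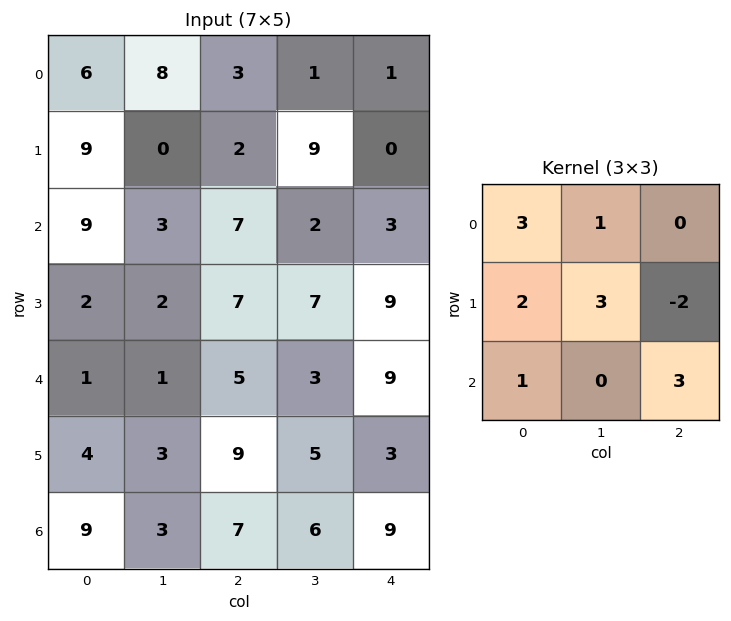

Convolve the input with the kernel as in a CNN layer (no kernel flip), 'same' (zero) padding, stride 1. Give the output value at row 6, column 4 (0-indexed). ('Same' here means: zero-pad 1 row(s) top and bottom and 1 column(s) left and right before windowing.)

The receptive field on the zero-padded input at this output position is [5 3 0 / 6 9 0 / 0 0 0]. Elementwise product with the kernel and sum: 5·3 + 3·1 + 6·2 + 9·3 + 0·-2 + 0·1 + 0·3.

57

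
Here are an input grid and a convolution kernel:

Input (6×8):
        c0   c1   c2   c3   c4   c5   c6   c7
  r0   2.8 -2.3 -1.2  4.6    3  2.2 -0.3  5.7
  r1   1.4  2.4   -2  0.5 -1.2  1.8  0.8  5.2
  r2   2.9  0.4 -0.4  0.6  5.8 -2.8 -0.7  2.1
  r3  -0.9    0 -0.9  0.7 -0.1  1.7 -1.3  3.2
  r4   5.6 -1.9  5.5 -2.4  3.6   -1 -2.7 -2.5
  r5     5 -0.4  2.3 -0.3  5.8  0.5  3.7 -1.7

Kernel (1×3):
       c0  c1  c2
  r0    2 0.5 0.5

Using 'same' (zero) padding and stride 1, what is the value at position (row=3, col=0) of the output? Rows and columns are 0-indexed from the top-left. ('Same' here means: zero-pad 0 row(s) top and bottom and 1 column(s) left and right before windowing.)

The receptive field on the zero-padded input at this output position is [0 -0.9 0]. Elementwise product with the kernel and sum: 0·2 + -0.9·0.5 + 0·0.5.

-0.45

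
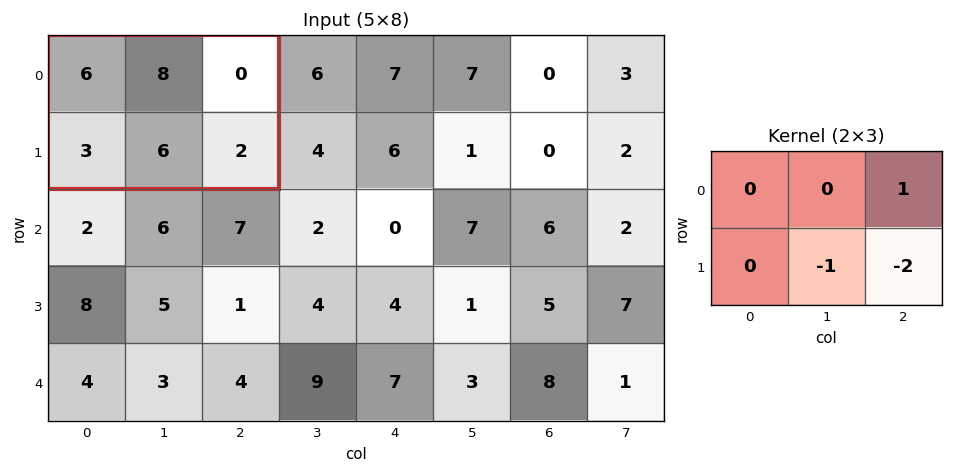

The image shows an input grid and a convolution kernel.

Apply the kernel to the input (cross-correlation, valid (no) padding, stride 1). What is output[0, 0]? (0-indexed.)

The receptive field on the input at this output position is [6 8 0 / 3 6 2]. Elementwise product with the kernel and sum: 0·1 + 6·-1 + 2·-2.

-10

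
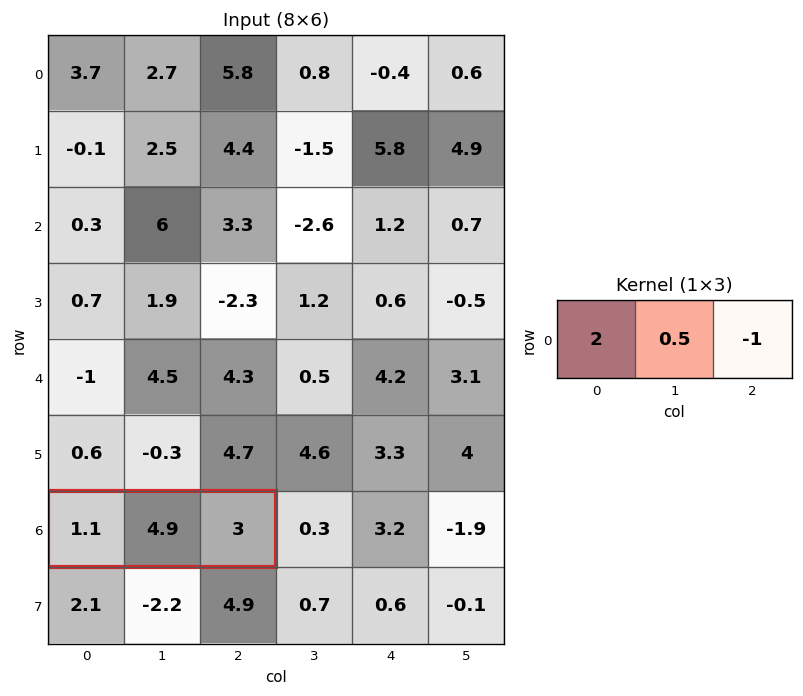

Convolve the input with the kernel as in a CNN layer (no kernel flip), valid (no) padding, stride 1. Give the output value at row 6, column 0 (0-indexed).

1.65

The receptive field on the input at this output position is [1.1 4.9 3]. Elementwise product with the kernel and sum: 1.1·2 + 4.9·0.5 + 3·-1.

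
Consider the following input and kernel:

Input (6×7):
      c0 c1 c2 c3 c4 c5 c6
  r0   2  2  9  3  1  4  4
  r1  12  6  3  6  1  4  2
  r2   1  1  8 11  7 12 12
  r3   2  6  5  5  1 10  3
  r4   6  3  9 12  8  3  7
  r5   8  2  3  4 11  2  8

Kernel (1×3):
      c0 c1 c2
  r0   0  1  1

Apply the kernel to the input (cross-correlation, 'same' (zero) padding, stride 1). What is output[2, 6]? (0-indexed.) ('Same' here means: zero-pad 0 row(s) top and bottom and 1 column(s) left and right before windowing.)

12

The receptive field on the zero-padded input at this output position is [12 12 0]. Elementwise product with the kernel and sum: 12·1 + 0·1.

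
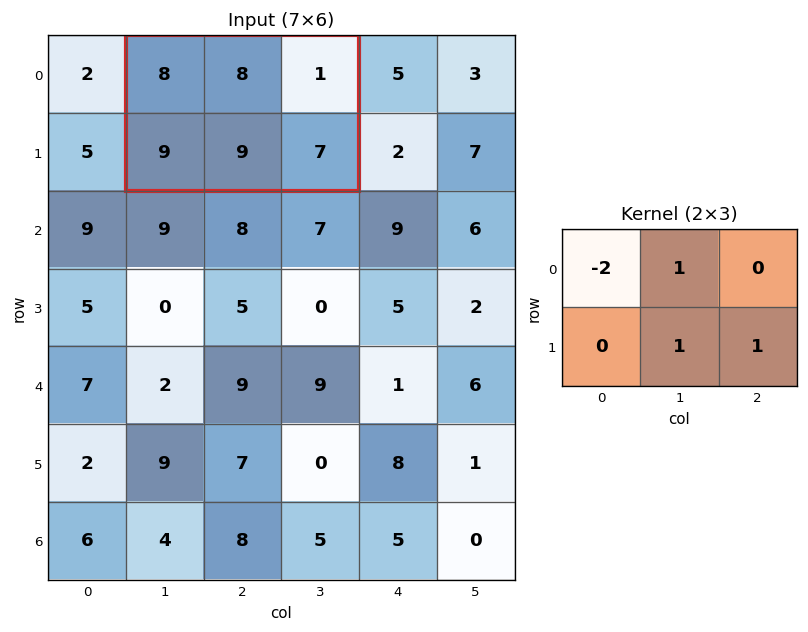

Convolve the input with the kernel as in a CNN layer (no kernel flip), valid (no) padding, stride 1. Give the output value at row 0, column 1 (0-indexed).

8

The receptive field on the input at this output position is [8 8 1 / 9 9 7]. Elementwise product with the kernel and sum: 8·-2 + 8·1 + 9·1 + 7·1.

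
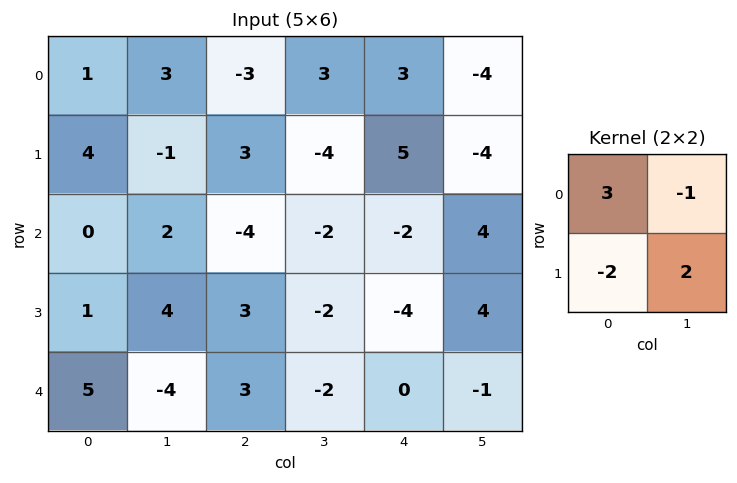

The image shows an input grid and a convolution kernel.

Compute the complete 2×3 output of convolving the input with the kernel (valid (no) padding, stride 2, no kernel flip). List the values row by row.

-10 -26 -5
4 -20 6

Output[0,0]: The receptive field on the input at this output position is [1 3 / 4 -1]. Elementwise product with the kernel and sum: 1·3 + 3·-1 + 4·-2 + -1·2.
Output[0,1]: The receptive field on the input at this output position is [-3 3 / 3 -4]. Elementwise product with the kernel and sum: -3·3 + 3·-1 + 3·-2 + -4·2.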